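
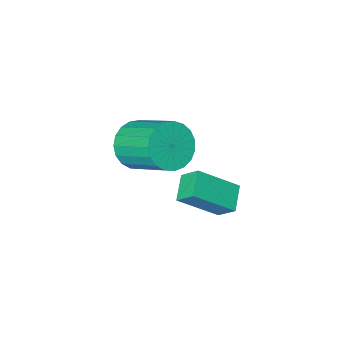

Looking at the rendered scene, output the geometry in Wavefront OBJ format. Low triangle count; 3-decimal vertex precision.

v -0.738 1.441 -2.011
v -0.999 2.001 -1.428
v -1.967 1.918 -3.02
v -2.228 2.478 -2.437
v -0.152 2.122 -2.403
v -0.413 2.682 -1.82
v -1.381 2.599 -3.412
v -1.642 3.159 -2.829
v -0.902 -1.597 -3.076
v 0.014 -1.39 -3.03
v -0.383 0.143 -2.017
v -1.298 -0.063 -2.064
v -0.095 -1.203 -3.356
v -0.492 0.33 -2.343
v -0.344 -1.084 -3.633
v -0.741 0.449 -2.62
v -0.689 -1.054 -3.814
v -1.086 0.479 -2.801
v -1.071 -1.118 -3.868
v -1.468 0.415 -2.855
v -1.423 -1.264 -3.784
v -1.82 0.269 -2.771
v -1.686 -1.468 -3.578
v -2.083 0.065 -2.565
v -1.813 -1.694 -3.286
v -2.21 -0.161 -2.273
v -1.782 -1.903 -2.957
v -2.179 -0.37 -1.944
v -1.599 -2.06 -2.649
v -1.996 -0.526 -1.636
v -1.295 -2.136 -2.415
v -1.692 -0.603 -1.402
v -0.924 -2.119 -2.295
v -1.321 -0.585 -1.282
v -0.548 -2.011 -2.31
v -0.945 -0.478 -1.297
v -0.234 -1.832 -2.458
v -0.631 -0.299 -1.445
v -0.035 -1.612 -2.713
v -0.432 -0.079 -1.7
f 2 4 1
f 5 2 1
f 1 4 3
f 3 5 1
f 2 8 4
f 6 2 5
f 6 8 2
f 4 8 3
f 7 5 3
f 3 8 7
f 7 6 5
f 8 6 7
f 10 9 13
f 10 13 11
f 11 13 14
f 11 14 12
f 13 9 15
f 13 15 14
f 14 15 16
f 14 16 12
f 15 9 17
f 15 17 16
f 16 17 18
f 16 18 12
f 17 9 19
f 17 19 18
f 18 19 20
f 18 20 12
f 19 9 21
f 19 21 20
f 20 21 22
f 20 22 12
f 21 9 23
f 21 23 22
f 22 23 24
f 22 24 12
f 23 9 25
f 23 25 24
f 24 25 26
f 24 26 12
f 25 9 27
f 25 27 26
f 26 27 28
f 26 28 12
f 27 9 29
f 27 29 28
f 28 29 30
f 28 30 12
f 29 9 31
f 29 31 30
f 30 31 32
f 30 32 12
f 31 9 33
f 31 33 32
f 32 33 34
f 32 34 12
f 33 9 35
f 33 35 34
f 34 35 36
f 34 36 12
f 35 9 37
f 35 37 36
f 36 37 38
f 36 38 12
f 37 9 39
f 37 39 38
f 38 39 40
f 38 40 12
f 39 9 10
f 39 10 40
f 40 10 11
f 40 11 12



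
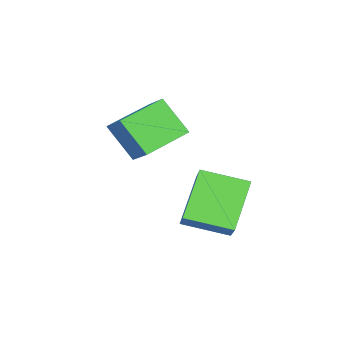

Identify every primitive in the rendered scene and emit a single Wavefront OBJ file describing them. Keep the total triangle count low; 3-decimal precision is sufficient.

v 0.036 -2.004 0.219
v -0.23 -2.981 1.418
v 0.658 -1.308 0.924
v 0.392 -2.286 2.124
v 1.488 -2.894 -0.184
v 1.222 -3.872 1.016
v 2.11 -2.199 0.522
v 1.844 -3.176 1.721
v 2.008 -0.614 -0.206
v 2.879 -0.222 0.661
v 1.71 0.919 -0.599
v 2.581 1.311 0.268
v 3.379 -0.691 -1.548
v 4.25 -0.299 -0.681
v 3.081 0.842 -1.941
v 3.952 1.234 -1.074
f 2 4 1
f 5 2 1
f 1 4 3
f 3 5 1
f 2 8 4
f 6 2 5
f 6 8 2
f 4 8 3
f 7 5 3
f 3 8 7
f 7 6 5
f 8 6 7
f 10 12 9
f 13 10 9
f 9 12 11
f 11 13 9
f 10 16 12
f 14 10 13
f 14 16 10
f 12 16 11
f 15 13 11
f 11 16 15
f 15 14 13
f 16 14 15



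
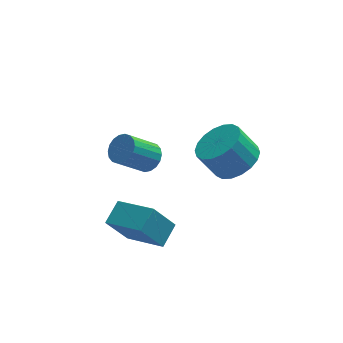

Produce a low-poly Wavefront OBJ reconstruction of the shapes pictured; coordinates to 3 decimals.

v -1.354 -0.387 -0.347
v -0.839 -0.693 0.07
v -1.99 -1.059 1.224
v -2.506 -0.753 0.807
v -0.838 -0.384 0.17
v -1.989 -0.75 1.323
v -0.94 -0.075 0.167
v -2.091 -0.441 1.32
v -1.123 0.172 0.062
v -2.274 -0.194 1.215
v -1.352 0.308 -0.124
v -2.503 -0.058 1.03
v -1.582 0.307 -0.353
v -2.733 -0.059 0.8
v -1.767 0.168 -0.582
v -2.918 -0.198 0.571
v -1.87 -0.081 -0.764
v -3.021 -0.447 0.39
v -1.871 -0.39 -0.863
v -3.022 -0.756 0.29
v -1.769 -0.699 -0.86
v -2.92 -1.065 0.293
v -1.586 -0.946 -0.755
v -2.737 -1.312 0.398
v -1.357 -1.082 -0.57
v -2.508 -1.448 0.584
v -1.127 -1.081 -0.34
v -2.278 -1.447 0.813
v -0.942 -0.942 -0.111
v -2.093 -1.308 1.042
v 1.674 -3.805 2.39
v 2.363 -4.384 2.949
v 1.615 -4.154 4.11
v 0.926 -3.575 3.55
v 2.543 -3.949 2.979
v 1.795 -3.719 4.14
v 2.551 -3.486 2.892
v 1.803 -3.256 4.053
v 2.385 -3.085 2.706
v 1.637 -2.855 3.866
v 2.079 -2.828 2.457
v 1.33 -2.597 3.617
v 1.692 -2.763 2.195
v 0.943 -2.533 3.355
v 1.302 -2.905 1.971
v 0.553 -2.675 3.131
v 0.985 -3.226 1.83
v 0.237 -2.996 2.991
v 0.805 -3.661 1.8
v 0.057 -3.431 2.961
v 0.797 -4.124 1.887
v 0.049 -3.894 3.048
v 0.963 -4.525 2.074
v 0.215 -4.295 3.234
v 1.27 -4.783 2.323
v 0.521 -4.552 3.483
v 1.657 -4.847 2.585
v 0.908 -4.617 3.745
v 2.047 -4.705 2.809
v 1.298 -4.475 3.969
v -2.292 -4.848 -0.509
v -1.668 -4.011 -0.027
v -3.544 -3.527 -1.18
v -2.92 -2.69 -0.698
v -1.4 -4.71 -1.902
v -0.776 -3.873 -1.42
v -2.652 -3.389 -2.573
v -2.028 -2.552 -2.091
f 2 1 5
f 2 5 3
f 3 5 6
f 3 6 4
f 5 1 7
f 5 7 6
f 6 7 8
f 6 8 4
f 7 1 9
f 7 9 8
f 8 9 10
f 8 10 4
f 9 1 11
f 9 11 10
f 10 11 12
f 10 12 4
f 11 1 13
f 11 13 12
f 12 13 14
f 12 14 4
f 13 1 15
f 13 15 14
f 14 15 16
f 14 16 4
f 15 1 17
f 15 17 16
f 16 17 18
f 16 18 4
f 17 1 19
f 17 19 18
f 18 19 20
f 18 20 4
f 19 1 21
f 19 21 20
f 20 21 22
f 20 22 4
f 21 1 23
f 21 23 22
f 22 23 24
f 22 24 4
f 23 1 25
f 23 25 24
f 24 25 26
f 24 26 4
f 25 1 27
f 25 27 26
f 26 27 28
f 26 28 4
f 27 1 29
f 27 29 28
f 28 29 30
f 28 30 4
f 29 1 2
f 29 2 30
f 30 2 3
f 30 3 4
f 32 31 35
f 32 35 33
f 33 35 36
f 33 36 34
f 35 31 37
f 35 37 36
f 36 37 38
f 36 38 34
f 37 31 39
f 37 39 38
f 38 39 40
f 38 40 34
f 39 31 41
f 39 41 40
f 40 41 42
f 40 42 34
f 41 31 43
f 41 43 42
f 42 43 44
f 42 44 34
f 43 31 45
f 43 45 44
f 44 45 46
f 44 46 34
f 45 31 47
f 45 47 46
f 46 47 48
f 46 48 34
f 47 31 49
f 47 49 48
f 48 49 50
f 48 50 34
f 49 31 51
f 49 51 50
f 50 51 52
f 50 52 34
f 51 31 53
f 51 53 52
f 52 53 54
f 52 54 34
f 53 31 55
f 53 55 54
f 54 55 56
f 54 56 34
f 55 31 57
f 55 57 56
f 56 57 58
f 56 58 34
f 57 31 59
f 57 59 58
f 58 59 60
f 58 60 34
f 59 31 32
f 59 32 60
f 60 32 33
f 60 33 34
f 62 64 61
f 65 62 61
f 61 64 63
f 63 65 61
f 62 68 64
f 66 62 65
f 66 68 62
f 64 68 63
f 67 65 63
f 63 68 67
f 67 66 65
f 68 66 67



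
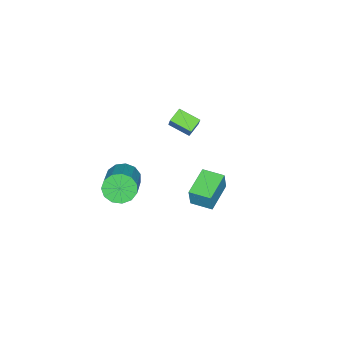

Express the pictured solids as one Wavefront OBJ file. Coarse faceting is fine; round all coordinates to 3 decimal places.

v -3.606 -3.349 2.61
v -3.233 -3.008 3.403
v -3.741 -2.214 2.185
v -3.368 -1.873 2.978
v -2.832 -3.387 2.262
v -2.459 -3.046 3.055
v -2.967 -2.252 1.837
v -2.594 -1.911 2.63
v 2.063 -2.736 2.277
v 2.337 -2.41 1.541
v 3.952 -1.498 2.547
v 3.677 -1.824 3.283
v 2.037 -2.087 1.729
v 3.652 -1.175 2.735
v 1.746 -1.97 2.09
v 3.361 -1.057 3.096
v 1.555 -2.096 2.511
v 3.17 -1.184 3.517
v 1.525 -2.425 2.857
v 3.14 -1.513 3.864
v 1.666 -2.853 3.02
v 3.281 -1.941 4.026
v 1.933 -3.244 2.946
v 3.548 -2.332 3.952
v 2.241 -3.474 2.66
v 3.856 -2.562 3.666
v 2.492 -3.469 2.252
v 4.107 -2.557 3.258
v 2.607 -3.232 1.852
v 4.222 -2.32 2.859
v 2.549 -2.837 1.587
v 4.164 -1.925 2.594
v -0.48 0.192 1.582
v -0.226 0.245 2.671
v -0.644 1.31 1.565
v -0.39 1.363 2.655
v 1.09 0.417 1.205
v 1.344 0.47 2.295
v 0.926 1.535 1.189
v 1.18 1.588 2.278
f 2 4 1
f 5 2 1
f 1 4 3
f 3 5 1
f 2 8 4
f 6 2 5
f 6 8 2
f 4 8 3
f 7 5 3
f 3 8 7
f 7 6 5
f 8 6 7
f 10 9 13
f 10 13 11
f 11 13 14
f 11 14 12
f 13 9 15
f 13 15 14
f 14 15 16
f 14 16 12
f 15 9 17
f 15 17 16
f 16 17 18
f 16 18 12
f 17 9 19
f 17 19 18
f 18 19 20
f 18 20 12
f 19 9 21
f 19 21 20
f 20 21 22
f 20 22 12
f 21 9 23
f 21 23 22
f 22 23 24
f 22 24 12
f 23 9 25
f 23 25 24
f 24 25 26
f 24 26 12
f 25 9 27
f 25 27 26
f 26 27 28
f 26 28 12
f 27 9 29
f 27 29 28
f 28 29 30
f 28 30 12
f 29 9 31
f 29 31 30
f 30 31 32
f 30 32 12
f 31 9 10
f 31 10 32
f 32 10 11
f 32 11 12
f 34 36 33
f 37 34 33
f 33 36 35
f 35 37 33
f 34 40 36
f 38 34 37
f 38 40 34
f 36 40 35
f 39 37 35
f 35 40 39
f 39 38 37
f 40 38 39



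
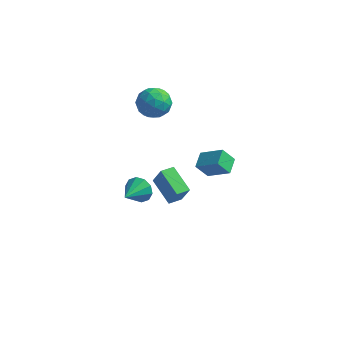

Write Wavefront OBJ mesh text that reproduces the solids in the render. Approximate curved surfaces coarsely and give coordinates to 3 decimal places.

v 1.615 -0.125 0.311
v 3.068 -0.212 1.228
v 1.479 0.982 0.632
v 2.932 0.895 1.548
v 2.268 0.245 -0.688
v 3.721 0.158 0.228
v 2.132 1.352 -0.368
v 3.585 1.265 0.549
v -2.831 1.509 3.772
v -2.198 2.43 4.106
v -1.282 0.43 3.814
v -0.649 1.351 4.148
v -1.432 0.886 4.877
v -2.389 1.553 4.852
v -1.091 1.307 3.068
v -2.048 1.974 3.043
v -1.122 2.306 3.671
v -1.333 2.046 4.789
v -2.147 0.814 3.131
v -2.358 0.554 4.249
v -2.651 2.064 3.936
v -0.829 0.796 3.984
v -1.29 0.522 4.413
v -0.918 1.064 4.61
v -2.763 1.549 4.374
v -2.391 2.09 4.57
v -1.941 1.183 5.023
v -1.089 0.77 3.35
v -0.717 1.311 3.546
v -2.562 1.796 3.31
v -2.19 2.338 3.507
v -1.539 1.677 2.897
v -1.646 2.533 3.876
v -0.736 1.899 3.9
v -0.995 1.872 3.266
v -1.558 2.264 3.251
v -1.77 2.38 4.533
v -0.86 1.746 4.558
v -1.32 1.472 4.987
v -1.883 1.864 4.971
v -1.138 2.307 4.277
v -2.62 1.114 3.362
v -1.71 0.48 3.387
v -1.597 0.996 2.949
v -2.16 1.388 2.933
v -2.744 0.961 4.02
v -1.834 0.327 4.044
v -1.922 0.596 4.669
v -2.485 0.988 4.654
v -2.342 0.553 3.643
v -1.438 -1.594 -1.814
v -1.118 -1.94 -2.627
v -1.642 -3.166 -1.226
v -0.664 -1.866 -2.273
v -0.506 -1.689 -1.743
v -0.703 -1.475 -1.24
v -1.182 -1.307 -0.956
v -1.758 -1.249 -1
v -2.212 -1.322 -1.355
v -2.371 -1.5 -1.885
v -2.173 -1.714 -2.388
v -1.695 -1.882 -2.671
v -1.958 1.658 -4.049
v -1.349 1.515 -2.719
v -1.453 2.498 -4.19
v -0.844 2.354 -2.86
v -0.436 0.606 -4.86
v 0.173 0.462 -3.53
v 0.069 1.445 -5.001
v 0.678 1.302 -3.671
f 2 4 1
f 5 2 1
f 1 4 3
f 3 5 1
f 2 8 4
f 6 2 5
f 6 8 2
f 4 8 3
f 7 5 3
f 3 8 7
f 7 6 5
f 8 6 7
f 9 46 25
f 46 20 49
f 25 49 14
f 46 49 25
f 9 25 21
f 25 14 26
f 21 26 10
f 25 26 21
f 9 21 30
f 21 10 31
f 30 31 16
f 21 31 30
f 9 30 42
f 30 16 45
f 42 45 19
f 30 45 42
f 9 42 46
f 42 19 50
f 46 50 20
f 42 50 46
f 10 26 37
f 26 14 40
f 37 40 18
f 26 40 37
f 14 49 27
f 49 20 48
f 27 48 13
f 49 48 27
f 20 50 47
f 50 19 43
f 47 43 11
f 50 43 47
f 19 45 44
f 45 16 32
f 44 32 15
f 45 32 44
f 16 31 36
f 31 10 33
f 36 33 17
f 31 33 36
f 12 38 24
f 38 18 39
f 24 39 13
f 38 39 24
f 12 24 22
f 24 13 23
f 22 23 11
f 24 23 22
f 12 22 29
f 22 11 28
f 29 28 15
f 22 28 29
f 12 29 34
f 29 15 35
f 34 35 17
f 29 35 34
f 12 34 38
f 34 17 41
f 38 41 18
f 34 41 38
f 13 39 27
f 39 18 40
f 27 40 14
f 39 40 27
f 11 23 47
f 23 13 48
f 47 48 20
f 23 48 47
f 15 28 44
f 28 11 43
f 44 43 19
f 28 43 44
f 17 35 36
f 35 15 32
f 36 32 16
f 35 32 36
f 18 41 37
f 41 17 33
f 37 33 10
f 41 33 37
f 52 51 54
f 52 54 53
f 54 51 55
f 54 55 53
f 55 51 56
f 55 56 53
f 56 51 57
f 56 57 53
f 57 51 58
f 57 58 53
f 58 51 59
f 58 59 53
f 59 51 60
f 59 60 53
f 60 51 61
f 60 61 53
f 61 51 62
f 61 62 53
f 62 51 52
f 62 52 53
f 64 66 63
f 67 64 63
f 63 66 65
f 65 67 63
f 64 70 66
f 68 64 67
f 68 70 64
f 66 70 65
f 69 67 65
f 65 70 69
f 69 68 67
f 70 68 69



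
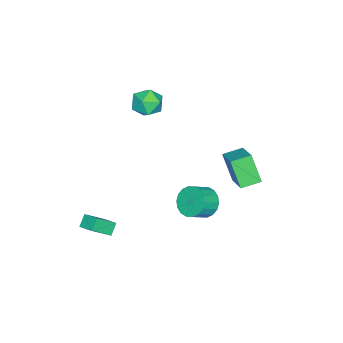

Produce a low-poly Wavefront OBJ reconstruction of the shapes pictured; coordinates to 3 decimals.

v 2.721 -2.74 -4.199
v 3.582 -3.434 -3.293
v 3.088 -1.814 -3.838
v 3.949 -2.508 -2.932
v 3.311 -2.752 -4.768
v 4.172 -3.446 -3.862
v 3.678 -1.826 -4.407
v 4.539 -2.52 -3.501
v 3.314 3.408 0.344
v 3.713 3.061 -0.422
v 4.564 2.644 0.211
v 4.166 2.992 0.976
v 3.878 3.439 -0.395
v 4.73 3.023 0.238
v 3.932 3.812 -0.223
v 4.784 3.395 0.41
v 3.864 4.104 0.062
v 4.715 3.687 0.695
v 3.686 4.259 0.403
v 4.538 3.842 1.036
v 3.435 4.245 0.731
v 4.287 3.828 1.364
v 3.16 4.065 0.983
v 4.012 3.649 1.616
v 2.916 3.756 1.109
v 3.767 3.339 1.742
v 2.75 3.377 1.082
v 3.602 2.961 1.715
v 2.696 3.005 0.91
v 3.548 2.588 1.543
v 2.765 2.713 0.625
v 3.616 2.296 1.258
v 2.942 2.558 0.284
v 3.794 2.141 0.917
v 3.193 2.572 -0.044
v 4.045 2.155 0.589
v 3.468 2.751 -0.296
v 4.32 2.335 0.337
v -3.669 3.186 -3.345
v -4.1 2.367 -1.721
v -2.299 4.257 -2.441
v -2.73 3.438 -0.817
v -2.85 2.322 -3.563
v -3.281 1.503 -1.939
v -1.48 3.393 -2.659
v -1.911 2.574 -1.035
v -1.832 -1.414 3.174
v -1.187 -1.188 2.46
v -0.973 -2.712 3.54
v -0.328 -2.486 2.826
v -0.388 -1.922 3.636
v -0.919 -1.119 3.409
v -1.241 -2.781 2.591
v -1.772 -1.978 2.364
v -0.821 -2.032 2.1
v -0.294 -1.501 2.746
v -1.866 -2.399 3.254
v -1.339 -1.868 3.9
f 2 4 1
f 5 2 1
f 1 4 3
f 3 5 1
f 2 8 4
f 6 2 5
f 6 8 2
f 4 8 3
f 7 5 3
f 3 8 7
f 7 6 5
f 8 6 7
f 10 9 13
f 10 13 11
f 11 13 14
f 11 14 12
f 13 9 15
f 13 15 14
f 14 15 16
f 14 16 12
f 15 9 17
f 15 17 16
f 16 17 18
f 16 18 12
f 17 9 19
f 17 19 18
f 18 19 20
f 18 20 12
f 19 9 21
f 19 21 20
f 20 21 22
f 20 22 12
f 21 9 23
f 21 23 22
f 22 23 24
f 22 24 12
f 23 9 25
f 23 25 24
f 24 25 26
f 24 26 12
f 25 9 27
f 25 27 26
f 26 27 28
f 26 28 12
f 27 9 29
f 27 29 28
f 28 29 30
f 28 30 12
f 29 9 31
f 29 31 30
f 30 31 32
f 30 32 12
f 31 9 33
f 31 33 32
f 32 33 34
f 32 34 12
f 33 9 35
f 33 35 34
f 34 35 36
f 34 36 12
f 35 9 37
f 35 37 36
f 36 37 38
f 36 38 12
f 37 9 10
f 37 10 38
f 38 10 11
f 38 11 12
f 40 42 39
f 43 40 39
f 39 42 41
f 41 43 39
f 40 46 42
f 44 40 43
f 44 46 40
f 42 46 41
f 45 43 41
f 41 46 45
f 45 44 43
f 46 44 45
f 47 58 52
f 47 52 48
f 47 48 54
f 47 54 57
f 47 57 58
f 48 52 56
f 52 58 51
f 58 57 49
f 57 54 53
f 54 48 55
f 50 56 51
f 50 51 49
f 50 49 53
f 50 53 55
f 50 55 56
f 51 56 52
f 49 51 58
f 53 49 57
f 55 53 54
f 56 55 48



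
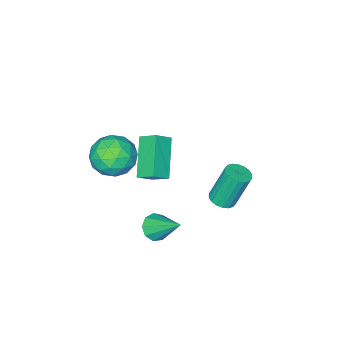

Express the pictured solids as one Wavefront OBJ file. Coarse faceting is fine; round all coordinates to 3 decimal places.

v 2.696 -0.257 4.364
v 2.461 0.631 4.95
v 1.916 -0.089 3.795
v 1.68 0.799 4.382
v 3.94 0.961 3.018
v 3.704 1.849 3.605
v 3.159 1.129 2.45
v 2.924 2.017 3.036
v 2.953 1.109 -1.43
v 3.469 1.506 -1.842
v 2.807 2.671 -0.11
v 2.983 1.608 -2.016
v 2.482 1.477 -1.917
v 2.202 1.174 -1.589
v 2.273 0.841 -1.188
v 2.663 0.633 -0.899
v 3.188 0.649 -0.86
v 3.603 0.88 -1.087
v 3.714 1.218 -1.475
v 2.544 -1.115 1.727
v 3.048 -0.28 2.442
v 3.632 -2.5 2.578
v 4.136 -1.665 3.293
v 2.972 -1.963 3.437
v 2.3 -1.106 2.911
v 4.38 -1.674 2.109
v 3.708 -0.817 1.583
v 4.182 -0.625 2.678
v 3.313 -0.804 3.499
v 3.367 -1.976 1.521
v 2.498 -2.155 2.342
v 2.701 -0.576 2.01
v 3.979 -2.204 3.01
v 3.296 -2.379 3.095
v 3.592 -1.889 3.515
v 2.261 -1.061 2.285
v 2.557 -0.571 2.706
v 2.513 -1.56 3.291
v 4.123 -2.209 2.314
v 4.419 -1.719 2.735
v 3.088 -0.891 1.505
v 3.384 -0.401 1.925
v 4.167 -1.22 1.729
v 3.663 -0.288 2.569
v 4.303 -1.102 3.069
v 4.446 -1.107 2.373
v 4.051 -0.604 2.064
v 3.152 -0.393 3.051
v 3.792 -1.207 3.552
v 3.108 -1.382 3.636
v 2.713 -0.879 3.327
v 3.819 -0.596 3.19
v 2.888 -1.573 1.468
v 3.528 -2.387 1.969
v 3.967 -1.901 1.693
v 3.572 -1.398 1.384
v 2.377 -1.678 1.951
v 3.017 -2.492 2.451
v 2.629 -2.176 2.956
v 2.234 -1.673 2.647
v 2.861 -2.184 1.83
v -1.637 0.761 -2.676
v -1.153 1.28 -2.649
v -1.76 1.739 -0.617
v -2.243 1.219 -0.644
v -1.41 1.428 -2.759
v -2.016 1.887 -0.727
v -1.711 1.444 -2.853
v -2.317 1.903 -0.82
v -1.998 1.325 -2.911
v -2.604 1.784 -0.879
v -2.213 1.094 -2.923
v -2.819 1.553 -0.891
v -2.314 0.797 -2.886
v -2.92 1.256 -0.854
v -2.281 0.493 -2.808
v -2.887 0.951 -0.775
v -2.12 0.241 -2.703
v -2.727 0.7 -0.671
v -1.864 0.093 -2.593
v -2.47 0.552 -0.561
v -1.563 0.077 -2.5
v -2.169 0.536 -0.467
v -1.276 0.196 -2.441
v -1.882 0.655 -0.409
v -1.061 0.427 -2.429
v -1.667 0.886 -0.397
v -0.96 0.724 -2.466
v -1.566 1.183 -0.434
v -0.993 1.029 -2.545
v -1.599 1.487 -0.512
f 2 4 1
f 5 2 1
f 1 4 3
f 3 5 1
f 2 8 4
f 6 2 5
f 6 8 2
f 4 8 3
f 7 5 3
f 3 8 7
f 7 6 5
f 8 6 7
f 10 9 12
f 10 12 11
f 12 9 13
f 12 13 11
f 13 9 14
f 13 14 11
f 14 9 15
f 14 15 11
f 15 9 16
f 15 16 11
f 16 9 17
f 16 17 11
f 17 9 18
f 17 18 11
f 18 9 19
f 18 19 11
f 19 9 10
f 19 10 11
f 20 57 36
f 57 31 60
f 36 60 25
f 57 60 36
f 20 36 32
f 36 25 37
f 32 37 21
f 36 37 32
f 20 32 41
f 32 21 42
f 41 42 27
f 32 42 41
f 20 41 53
f 41 27 56
f 53 56 30
f 41 56 53
f 20 53 57
f 53 30 61
f 57 61 31
f 53 61 57
f 21 37 48
f 37 25 51
f 48 51 29
f 37 51 48
f 25 60 38
f 60 31 59
f 38 59 24
f 60 59 38
f 31 61 58
f 61 30 54
f 58 54 22
f 61 54 58
f 30 56 55
f 56 27 43
f 55 43 26
f 56 43 55
f 27 42 47
f 42 21 44
f 47 44 28
f 42 44 47
f 23 49 35
f 49 29 50
f 35 50 24
f 49 50 35
f 23 35 33
f 35 24 34
f 33 34 22
f 35 34 33
f 23 33 40
f 33 22 39
f 40 39 26
f 33 39 40
f 23 40 45
f 40 26 46
f 45 46 28
f 40 46 45
f 23 45 49
f 45 28 52
f 49 52 29
f 45 52 49
f 24 50 38
f 50 29 51
f 38 51 25
f 50 51 38
f 22 34 58
f 34 24 59
f 58 59 31
f 34 59 58
f 26 39 55
f 39 22 54
f 55 54 30
f 39 54 55
f 28 46 47
f 46 26 43
f 47 43 27
f 46 43 47
f 29 52 48
f 52 28 44
f 48 44 21
f 52 44 48
f 63 62 66
f 63 66 64
f 64 66 67
f 64 67 65
f 66 62 68
f 66 68 67
f 67 68 69
f 67 69 65
f 68 62 70
f 68 70 69
f 69 70 71
f 69 71 65
f 70 62 72
f 70 72 71
f 71 72 73
f 71 73 65
f 72 62 74
f 72 74 73
f 73 74 75
f 73 75 65
f 74 62 76
f 74 76 75
f 75 76 77
f 75 77 65
f 76 62 78
f 76 78 77
f 77 78 79
f 77 79 65
f 78 62 80
f 78 80 79
f 79 80 81
f 79 81 65
f 80 62 82
f 80 82 81
f 81 82 83
f 81 83 65
f 82 62 84
f 82 84 83
f 83 84 85
f 83 85 65
f 84 62 86
f 84 86 85
f 85 86 87
f 85 87 65
f 86 62 88
f 86 88 87
f 87 88 89
f 87 89 65
f 88 62 90
f 88 90 89
f 89 90 91
f 89 91 65
f 90 62 63
f 90 63 91
f 91 63 64
f 91 64 65



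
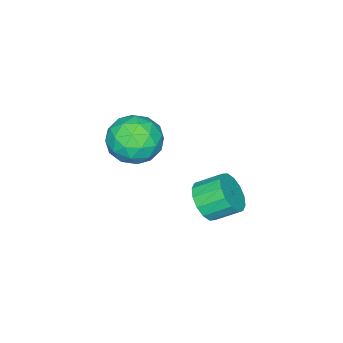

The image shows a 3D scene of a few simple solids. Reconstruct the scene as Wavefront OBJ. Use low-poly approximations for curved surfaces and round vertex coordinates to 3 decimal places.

v -1.333 -0.601 0.587
v -0.666 -0.236 1.527
v -0.914 -2.464 1.013
v -0.247 -2.099 1.953
v -1.449 -1.971 1.979
v -1.708 -0.82 1.715
v 0.128 -1.88 0.825
v -0.131 -0.729 0.561
v 0.237 -1.027 1.674
v -0.738 -1.083 2.387
v -0.842 -1.617 0.153
v -1.817 -1.673 0.866
v -1.036 -0.255 1.019
v -0.544 -2.445 1.521
v -1.25 -2.37 1.535
v -0.859 -2.155 2.088
v -1.649 -0.598 1.13
v -1.257 -0.383 1.683
v -1.717 -1.403 1.948
v -0.323 -2.317 0.857
v 0.069 -2.102 1.41
v -0.721 -0.545 0.452
v -0.33 -0.33 1.005
v 0.137 -1.297 0.592
v -0.114 -0.505 1.659
v 0.133 -1.6 1.909
v 0.353 -1.472 1.246
v 0.201 -0.795 1.091
v -0.687 -0.538 2.078
v -0.44 -1.633 2.328
v -1.147 -1.558 2.343
v -1.299 -0.881 2.188
v -0.156 -1.003 2.164
v -1.14 -1.067 0.212
v -0.893 -2.162 0.462
v -0.281 -1.819 0.352
v -0.433 -1.142 0.197
v -1.713 -1.1 0.631
v -1.466 -2.195 0.881
v -1.781 -1.905 1.449
v -1.933 -1.228 1.294
v -1.424 -1.697 0.376
v -0.184 2.372 -0.096
v 0.078 1.966 0.675
v -0.453 2.863 1.327
v -0.716 3.268 0.556
v 0.432 2.256 0.563
v -0.099 3.153 1.216
v 0.62 2.578 0.275
v 0.089 3.475 0.928
v 0.593 2.844 -0.113
v 0.062 3.741 0.54
v 0.358 2.983 -0.496
v -0.174 3.88 0.157
v -0.023 2.959 -0.772
v -0.554 3.856 -0.12
v -0.447 2.777 -0.867
v -0.978 3.674 -0.215
v -0.801 2.487 -0.756
v -1.332 3.384 -0.103
v -0.989 2.165 -0.468
v -1.52 3.062 0.185
v -0.962 1.899 -0.08
v -1.493 2.796 0.573
v -0.726 1.76 0.303
v -1.258 2.657 0.956
v -0.346 1.784 0.58
v -0.877 2.681 1.232
f 1 38 17
f 38 12 41
f 17 41 6
f 38 41 17
f 1 17 13
f 17 6 18
f 13 18 2
f 17 18 13
f 1 13 22
f 13 2 23
f 22 23 8
f 13 23 22
f 1 22 34
f 22 8 37
f 34 37 11
f 22 37 34
f 1 34 38
f 34 11 42
f 38 42 12
f 34 42 38
f 2 18 29
f 18 6 32
f 29 32 10
f 18 32 29
f 6 41 19
f 41 12 40
f 19 40 5
f 41 40 19
f 12 42 39
f 42 11 35
f 39 35 3
f 42 35 39
f 11 37 36
f 37 8 24
f 36 24 7
f 37 24 36
f 8 23 28
f 23 2 25
f 28 25 9
f 23 25 28
f 4 30 16
f 30 10 31
f 16 31 5
f 30 31 16
f 4 16 14
f 16 5 15
f 14 15 3
f 16 15 14
f 4 14 21
f 14 3 20
f 21 20 7
f 14 20 21
f 4 21 26
f 21 7 27
f 26 27 9
f 21 27 26
f 4 26 30
f 26 9 33
f 30 33 10
f 26 33 30
f 5 31 19
f 31 10 32
f 19 32 6
f 31 32 19
f 3 15 39
f 15 5 40
f 39 40 12
f 15 40 39
f 7 20 36
f 20 3 35
f 36 35 11
f 20 35 36
f 9 27 28
f 27 7 24
f 28 24 8
f 27 24 28
f 10 33 29
f 33 9 25
f 29 25 2
f 33 25 29
f 44 43 47
f 44 47 45
f 45 47 48
f 45 48 46
f 47 43 49
f 47 49 48
f 48 49 50
f 48 50 46
f 49 43 51
f 49 51 50
f 50 51 52
f 50 52 46
f 51 43 53
f 51 53 52
f 52 53 54
f 52 54 46
f 53 43 55
f 53 55 54
f 54 55 56
f 54 56 46
f 55 43 57
f 55 57 56
f 56 57 58
f 56 58 46
f 57 43 59
f 57 59 58
f 58 59 60
f 58 60 46
f 59 43 61
f 59 61 60
f 60 61 62
f 60 62 46
f 61 43 63
f 61 63 62
f 62 63 64
f 62 64 46
f 63 43 65
f 63 65 64
f 64 65 66
f 64 66 46
f 65 43 67
f 65 67 66
f 66 67 68
f 66 68 46
f 67 43 44
f 67 44 68
f 68 44 45
f 68 45 46



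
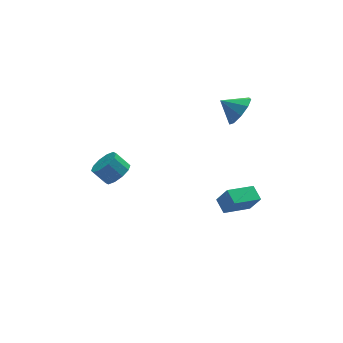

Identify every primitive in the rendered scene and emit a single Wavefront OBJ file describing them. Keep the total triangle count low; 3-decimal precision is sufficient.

v 3.94 2.183 -4.049
v 2.189 1.679 -3.547
v 3.803 3.11 -3.598
v 2.051 2.605 -3.096
v 4.409 1.695 -2.904
v 2.657 1.19 -2.402
v 4.271 2.621 -2.453
v 2.52 2.117 -1.951
v 3.684 3.528 3.625
v 4.312 3.508 4.516
v 2.696 4.092 4.335
v 4.413 4.148 4.147
v 4.172 4.498 3.535
v 3.703 4.395 2.964
v 3.225 3.886 2.703
v 2.961 3.21 2.874
v 3.036 2.682 3.395
v 3.413 2.551 4.025
v 3.917 2.877 4.467
v -3.519 3.217 0.116
v -2.82 3.748 0.393
v -3.502 4.193 1.261
v -4.201 3.663 0.984
v -3.12 4.039 0.008
v -3.802 4.484 0.876
v -3.572 4.017 -0.336
v -4.254 4.462 0.532
v -4.004 3.689 -0.507
v -4.686 4.134 0.361
v -4.251 3.181 -0.44
v -4.933 3.627 0.428
v -4.218 2.687 -0.161
v -4.9 3.132 0.707
v -3.918 2.396 0.224
v -4.6 2.841 1.092
v -3.466 2.418 0.568
v -4.148 2.863 1.436
v -3.034 2.746 0.739
v -3.716 3.191 1.607
v -2.787 3.253 0.672
v -3.469 3.699 1.54
f 2 4 1
f 5 2 1
f 1 4 3
f 3 5 1
f 2 8 4
f 6 2 5
f 6 8 2
f 4 8 3
f 7 5 3
f 3 8 7
f 7 6 5
f 8 6 7
f 10 9 12
f 10 12 11
f 12 9 13
f 12 13 11
f 13 9 14
f 13 14 11
f 14 9 15
f 14 15 11
f 15 9 16
f 15 16 11
f 16 9 17
f 16 17 11
f 17 9 18
f 17 18 11
f 18 9 19
f 18 19 11
f 19 9 10
f 19 10 11
f 21 20 24
f 21 24 22
f 22 24 25
f 22 25 23
f 24 20 26
f 24 26 25
f 25 26 27
f 25 27 23
f 26 20 28
f 26 28 27
f 27 28 29
f 27 29 23
f 28 20 30
f 28 30 29
f 29 30 31
f 29 31 23
f 30 20 32
f 30 32 31
f 31 32 33
f 31 33 23
f 32 20 34
f 32 34 33
f 33 34 35
f 33 35 23
f 34 20 36
f 34 36 35
f 35 36 37
f 35 37 23
f 36 20 38
f 36 38 37
f 37 38 39
f 37 39 23
f 38 20 40
f 38 40 39
f 39 40 41
f 39 41 23
f 40 20 21
f 40 21 41
f 41 21 22
f 41 22 23



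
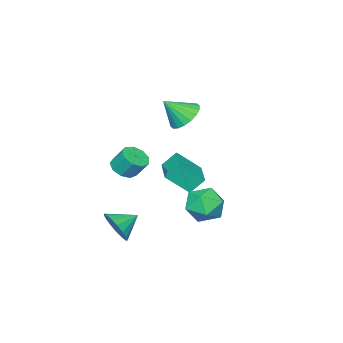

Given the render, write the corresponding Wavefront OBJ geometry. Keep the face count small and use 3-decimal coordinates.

v 2.581 -0.014 0.142
v 3.292 0.397 -0.032
v 3.131 1.106 0.985
v 2.419 0.694 1.158
v 2.848 0.658 -0.285
v 2.686 1.367 0.732
v 2.278 0.605 -0.338
v 2.116 1.314 0.679
v 1.85 0.262 -0.167
v 1.688 0.971 0.85
v 1.764 -0.21 0.148
v 1.602 0.498 1.165
v 2.06 -0.591 0.461
v 1.899 0.118 1.478
v 2.6 -0.702 0.624
v 2.438 0.007 1.641
v 3.131 -0.491 0.561
v 2.969 0.218 1.578
v 3.404 -0.057 0.302
v 3.243 0.652 1.319
v -1.001 1.227 3.028
v -0.196 1.072 2.34
v -0.119 0.453 4.232
v -0.09 1.494 2.534
v -0.165 1.863 2.825
v -0.404 2.106 3.157
v -0.762 2.175 3.464
v -1.168 2.056 3.684
v -1.54 1.773 3.774
v -1.805 1.382 3.717
v -1.911 0.96 3.523
v -1.837 0.591 3.232
v -1.597 0.348 2.9
v -1.239 0.279 2.593
v -0.834 0.398 2.373
v -0.461 0.681 2.283
v 0.304 4.788 -1.727
v 1.121 3.97 -1.276
v -0.161 3.51 -3.204
v 0.656 2.692 -2.753
v -0.383 2.943 -2.122
v -0.095 3.733 -1.21
v 1.055 3.747 -3.27
v 1.343 4.537 -2.358
v 1.585 3.327 -2.23
v 0.696 2.83 -1.52
v 0.264 4.65 -2.96
v -0.625 4.153 -2.25
v 3.812 0.442 -3.657
v 4.416 1.088 -3.037
v 2.628 0.978 -3.063
v 4.33 1.369 -3.463
v 4.126 1.438 -3.932
v 3.849 1.278 -4.339
v 3.565 0.927 -4.59
v 3.337 0.464 -4.626
v 3.218 -0.003 -4.441
v 3.235 -0.369 -4.076
v 3.385 -0.549 -3.615
v 3.632 -0.502 -3.164
v 3.921 -0.239 -2.825
v 4.185 0.18 -2.678
v 4.364 0.659 -2.754
v -3.342 -0.553 -3.356
v -3.939 0.021 -2.447
v -1.911 0.843 -3.298
v -2.508 1.417 -2.389
v -2.412 -1.557 -2.111
v -3.009 -0.983 -1.202
v -0.981 -0.161 -2.053
v -1.578 0.413 -1.144
f 2 1 5
f 2 5 3
f 3 5 6
f 3 6 4
f 5 1 7
f 5 7 6
f 6 7 8
f 6 8 4
f 7 1 9
f 7 9 8
f 8 9 10
f 8 10 4
f 9 1 11
f 9 11 10
f 10 11 12
f 10 12 4
f 11 1 13
f 11 13 12
f 12 13 14
f 12 14 4
f 13 1 15
f 13 15 14
f 14 15 16
f 14 16 4
f 15 1 17
f 15 17 16
f 16 17 18
f 16 18 4
f 17 1 19
f 17 19 18
f 18 19 20
f 18 20 4
f 19 1 2
f 19 2 20
f 20 2 3
f 20 3 4
f 22 21 24
f 22 24 23
f 24 21 25
f 24 25 23
f 25 21 26
f 25 26 23
f 26 21 27
f 26 27 23
f 27 21 28
f 27 28 23
f 28 21 29
f 28 29 23
f 29 21 30
f 29 30 23
f 30 21 31
f 30 31 23
f 31 21 32
f 31 32 23
f 32 21 33
f 32 33 23
f 33 21 34
f 33 34 23
f 34 21 35
f 34 35 23
f 35 21 36
f 35 36 23
f 36 21 22
f 36 22 23
f 37 48 42
f 37 42 38
f 37 38 44
f 37 44 47
f 37 47 48
f 38 42 46
f 42 48 41
f 48 47 39
f 47 44 43
f 44 38 45
f 40 46 41
f 40 41 39
f 40 39 43
f 40 43 45
f 40 45 46
f 41 46 42
f 39 41 48
f 43 39 47
f 45 43 44
f 46 45 38
f 50 49 52
f 50 52 51
f 52 49 53
f 52 53 51
f 53 49 54
f 53 54 51
f 54 49 55
f 54 55 51
f 55 49 56
f 55 56 51
f 56 49 57
f 56 57 51
f 57 49 58
f 57 58 51
f 58 49 59
f 58 59 51
f 59 49 60
f 59 60 51
f 60 49 61
f 60 61 51
f 61 49 62
f 61 62 51
f 62 49 63
f 62 63 51
f 63 49 50
f 63 50 51
f 65 67 64
f 68 65 64
f 64 67 66
f 66 68 64
f 65 71 67
f 69 65 68
f 69 71 65
f 67 71 66
f 70 68 66
f 66 71 70
f 70 69 68
f 71 69 70



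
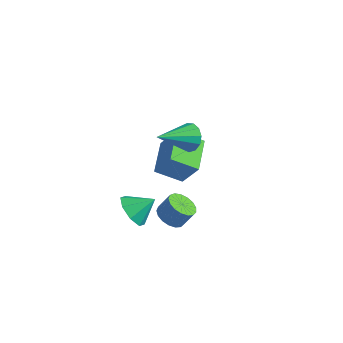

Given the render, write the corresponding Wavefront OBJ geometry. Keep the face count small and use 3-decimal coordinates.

v -1.269 -1.905 -1.524
v -0.531 -2.035 -1.805
v -0.113 -1.624 -0.897
v -0.851 -1.495 -0.616
v -0.615 -1.681 -1.926
v -0.197 -1.271 -1.019
v -0.848 -1.379 -1.955
v -0.43 -0.969 -1.048
v -1.178 -1.198 -1.886
v -0.76 -0.787 -0.978
v -1.529 -1.178 -1.733
v -1.111 -0.768 -0.826
v -1.82 -1.325 -1.532
v -1.402 -0.915 -0.625
v -1.985 -1.605 -1.33
v -1.567 -1.195 -0.422
v -1.986 -1.954 -1.172
v -1.568 -1.543 -0.264
v -1.823 -2.291 -1.094
v -1.405 -1.881 -0.187
v -1.533 -2.54 -1.115
v -1.115 -2.13 -0.208
v -1.182 -2.644 -1.229
v -0.764 -2.234 -0.322
v -0.852 -2.578 -1.411
v -0.434 -2.168 -0.504
v -0.617 -2.359 -1.619
v -0.199 -1.948 -0.712
v -3.947 0.199 -1.245
v -3.037 0.337 0.22
v -4.9 1.915 -0.816
v -3.99 2.054 0.649
v -2.81 1.026 -2.029
v -1.9 1.165 -0.564
v -3.763 2.743 -1.6
v -2.853 2.881 -0.135
v -1.534 -0.073 3.199
v -0.858 -0.035 3.68
v -2.146 -1.827 4.201
v -1.19 0.207 3.901
v -1.632 0.361 3.9
v -2.043 0.377 3.676
v -2.291 0.25 3.301
v -2.3 0.02 2.894
v -2.065 -0.239 2.584
v -1.661 -0.446 2.469
v -1.217 -0.534 2.586
v -0.873 -0.476 2.898
v -0.739 -0.29 3.306
v -4.004 -1.484 -3.214
v -3.32 -1.392 -3.979
v -3.236 -0.636 -2.426
v -3.888 -0.846 -4.014
v -4.523 -0.674 -3.581
v -4.855 -0.976 -2.933
v -4.688 -1.576 -2.449
v -4.12 -2.123 -2.414
v -3.485 -2.295 -2.848
v -3.154 -1.992 -3.496
f 2 1 5
f 2 5 3
f 3 5 6
f 3 6 4
f 5 1 7
f 5 7 6
f 6 7 8
f 6 8 4
f 7 1 9
f 7 9 8
f 8 9 10
f 8 10 4
f 9 1 11
f 9 11 10
f 10 11 12
f 10 12 4
f 11 1 13
f 11 13 12
f 12 13 14
f 12 14 4
f 13 1 15
f 13 15 14
f 14 15 16
f 14 16 4
f 15 1 17
f 15 17 16
f 16 17 18
f 16 18 4
f 17 1 19
f 17 19 18
f 18 19 20
f 18 20 4
f 19 1 21
f 19 21 20
f 20 21 22
f 20 22 4
f 21 1 23
f 21 23 22
f 22 23 24
f 22 24 4
f 23 1 25
f 23 25 24
f 24 25 26
f 24 26 4
f 25 1 27
f 25 27 26
f 26 27 28
f 26 28 4
f 27 1 2
f 27 2 28
f 28 2 3
f 28 3 4
f 30 32 29
f 33 30 29
f 29 32 31
f 31 33 29
f 30 36 32
f 34 30 33
f 34 36 30
f 32 36 31
f 35 33 31
f 31 36 35
f 35 34 33
f 36 34 35
f 38 37 40
f 38 40 39
f 40 37 41
f 40 41 39
f 41 37 42
f 41 42 39
f 42 37 43
f 42 43 39
f 43 37 44
f 43 44 39
f 44 37 45
f 44 45 39
f 45 37 46
f 45 46 39
f 46 37 47
f 46 47 39
f 47 37 48
f 47 48 39
f 48 37 49
f 48 49 39
f 49 37 38
f 49 38 39
f 51 50 53
f 51 53 52
f 53 50 54
f 53 54 52
f 54 50 55
f 54 55 52
f 55 50 56
f 55 56 52
f 56 50 57
f 56 57 52
f 57 50 58
f 57 58 52
f 58 50 59
f 58 59 52
f 59 50 51
f 59 51 52



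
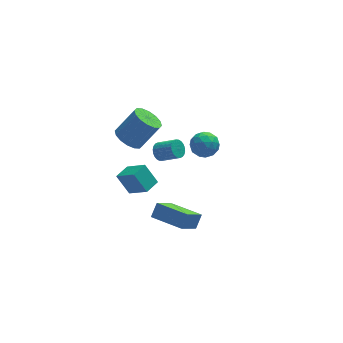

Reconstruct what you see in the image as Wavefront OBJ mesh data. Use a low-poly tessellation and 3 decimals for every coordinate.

v 2.994 4.025 -0.353
v 3.801 3.633 0.009
v 2.159 2.827 0.211
v 2.966 2.435 0.573
v 2.613 3.251 0.953
v 3.128 3.991 0.605
v 2.832 2.469 -0.385
v 3.347 3.209 -0.733
v 3.701 2.671 -0.011
v 3.565 3.155 0.816
v 2.395 3.305 -0.596
v 2.259 3.789 0.231
v 3.47 3.934 -0.222
v 2.49 2.526 0.442
v 2.282 3.005 0.665
v 2.756 2.775 0.878
v 3.075 4.145 0.129
v 3.55 3.915 0.341
v 2.851 3.69 0.896
v 2.41 2.545 -0.121
v 2.885 2.315 0.091
v 3.204 3.685 -0.658
v 3.678 3.455 -0.445
v 3.109 2.77 -0.676
v 3.886 3.138 -0.021
v 3.396 2.434 0.311
v 3.317 2.454 -0.252
v 3.62 2.889 -0.457
v 3.806 3.423 0.465
v 3.316 2.718 0.797
v 3.108 3.198 1.02
v 3.411 3.633 0.816
v 3.748 2.857 0.454
v 2.644 3.742 -0.577
v 2.154 3.037 -0.245
v 2.549 2.827 -0.596
v 2.852 3.262 -0.8
v 2.564 4.026 -0.091
v 2.074 3.322 0.241
v 2.34 3.571 0.677
v 2.643 4.006 0.472
v 2.212 3.603 -0.234
v -1.577 3.821 1.286
v -0.843 3.406 0.748
v 0.411 3.564 2.336
v -0.323 3.979 2.874
v -0.8 3.915 0.663
v 0.454 4.072 2.252
v -0.965 4.399 0.745
v 0.289 4.556 2.334
v -1.294 4.728 0.972
v -0.04 4.885 2.561
v -1.699 4.814 1.283
v -0.445 4.971 2.872
v -2.071 4.634 1.595
v -0.817 4.792 3.183
v -2.311 4.236 1.824
v -1.057 4.394 3.412
v -2.354 3.728 1.908
v -1.1 3.885 3.497
v -2.189 3.244 1.826
v -0.935 3.401 3.415
v -1.86 2.915 1.599
v -0.606 3.072 3.188
v -1.455 2.829 1.288
v -0.201 2.986 2.877
v -1.083 3.008 0.977
v 0.171 3.166 2.565
v -0.448 0.519 3.052
v -0.114 0.398 2.531
v 0.821 -0.279 3.287
v 0.488 -0.159 3.808
v -0.016 0.613 2.603
v 0.919 -0.065 3.358
v 0.015 0.812 2.742
v 0.951 0.135 3.498
v -0.023 0.967 2.929
v 0.912 0.29 3.684
v -0.126 1.054 3.134
v 0.809 0.377 3.89
v -0.278 1.059 3.327
v 0.657 0.382 4.083
v -0.456 0.982 3.479
v 0.479 0.305 4.234
v -0.633 0.835 3.565
v 0.302 0.157 4.32
v -0.781 0.639 3.573
v 0.154 -0.038 4.329
v -0.879 0.425 3.502
v 0.056 -0.253 4.257
v -0.911 0.225 3.362
v 0.025 -0.452 4.118
v -0.872 0.07 3.176
v 0.063 -0.607 3.931
v -0.769 -0.017 2.97
v 0.166 -0.694 3.726
v -0.617 -0.022 2.777
v 0.318 -0.699 3.533
v -0.439 0.055 2.626
v 0.496 -0.622 3.381
v -0.262 0.203 2.54
v 0.673 -0.475 3.295
v -0.477 -4.796 1.171
v -0.013 -4.306 1.882
v -1.889 -3.313 1.071
v -1.425 -2.823 1.782
v 0.605 -3.857 -0.182
v 1.069 -3.367 0.529
v -0.807 -2.374 -0.282
v -0.343 -1.884 0.429
v -3.043 0.555 1.249
v -2.206 -0.451 2.27
v -2.238 1.244 1.269
v -1.401 0.238 2.29
v -2.439 -0.118 0.09
v -1.602 -1.124 1.111
v -1.634 0.571 0.11
v -0.797 -0.435 1.131
f 1 38 17
f 38 12 41
f 17 41 6
f 38 41 17
f 1 17 13
f 17 6 18
f 13 18 2
f 17 18 13
f 1 13 22
f 13 2 23
f 22 23 8
f 13 23 22
f 1 22 34
f 22 8 37
f 34 37 11
f 22 37 34
f 1 34 38
f 34 11 42
f 38 42 12
f 34 42 38
f 2 18 29
f 18 6 32
f 29 32 10
f 18 32 29
f 6 41 19
f 41 12 40
f 19 40 5
f 41 40 19
f 12 42 39
f 42 11 35
f 39 35 3
f 42 35 39
f 11 37 36
f 37 8 24
f 36 24 7
f 37 24 36
f 8 23 28
f 23 2 25
f 28 25 9
f 23 25 28
f 4 30 16
f 30 10 31
f 16 31 5
f 30 31 16
f 4 16 14
f 16 5 15
f 14 15 3
f 16 15 14
f 4 14 21
f 14 3 20
f 21 20 7
f 14 20 21
f 4 21 26
f 21 7 27
f 26 27 9
f 21 27 26
f 4 26 30
f 26 9 33
f 30 33 10
f 26 33 30
f 5 31 19
f 31 10 32
f 19 32 6
f 31 32 19
f 3 15 39
f 15 5 40
f 39 40 12
f 15 40 39
f 7 20 36
f 20 3 35
f 36 35 11
f 20 35 36
f 9 27 28
f 27 7 24
f 28 24 8
f 27 24 28
f 10 33 29
f 33 9 25
f 29 25 2
f 33 25 29
f 44 43 47
f 44 47 45
f 45 47 48
f 45 48 46
f 47 43 49
f 47 49 48
f 48 49 50
f 48 50 46
f 49 43 51
f 49 51 50
f 50 51 52
f 50 52 46
f 51 43 53
f 51 53 52
f 52 53 54
f 52 54 46
f 53 43 55
f 53 55 54
f 54 55 56
f 54 56 46
f 55 43 57
f 55 57 56
f 56 57 58
f 56 58 46
f 57 43 59
f 57 59 58
f 58 59 60
f 58 60 46
f 59 43 61
f 59 61 60
f 60 61 62
f 60 62 46
f 61 43 63
f 61 63 62
f 62 63 64
f 62 64 46
f 63 43 65
f 63 65 64
f 64 65 66
f 64 66 46
f 65 43 67
f 65 67 66
f 66 67 68
f 66 68 46
f 67 43 44
f 67 44 68
f 68 44 45
f 68 45 46
f 70 69 73
f 70 73 71
f 71 73 74
f 71 74 72
f 73 69 75
f 73 75 74
f 74 75 76
f 74 76 72
f 75 69 77
f 75 77 76
f 76 77 78
f 76 78 72
f 77 69 79
f 77 79 78
f 78 79 80
f 78 80 72
f 79 69 81
f 79 81 80
f 80 81 82
f 80 82 72
f 81 69 83
f 81 83 82
f 82 83 84
f 82 84 72
f 83 69 85
f 83 85 84
f 84 85 86
f 84 86 72
f 85 69 87
f 85 87 86
f 86 87 88
f 86 88 72
f 87 69 89
f 87 89 88
f 88 89 90
f 88 90 72
f 89 69 91
f 89 91 90
f 90 91 92
f 90 92 72
f 91 69 93
f 91 93 92
f 92 93 94
f 92 94 72
f 93 69 95
f 93 95 94
f 94 95 96
f 94 96 72
f 95 69 97
f 95 97 96
f 96 97 98
f 96 98 72
f 97 69 99
f 97 99 98
f 98 99 100
f 98 100 72
f 99 69 101
f 99 101 100
f 100 101 102
f 100 102 72
f 101 69 70
f 101 70 102
f 102 70 71
f 102 71 72
f 104 106 103
f 107 104 103
f 103 106 105
f 105 107 103
f 104 110 106
f 108 104 107
f 108 110 104
f 106 110 105
f 109 107 105
f 105 110 109
f 109 108 107
f 110 108 109
f 112 114 111
f 115 112 111
f 111 114 113
f 113 115 111
f 112 118 114
f 116 112 115
f 116 118 112
f 114 118 113
f 117 115 113
f 113 118 117
f 117 116 115
f 118 116 117



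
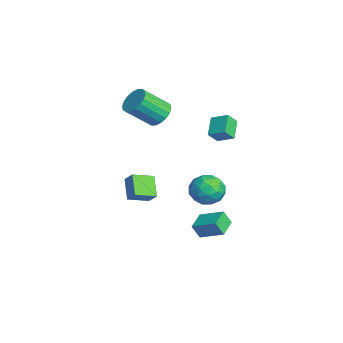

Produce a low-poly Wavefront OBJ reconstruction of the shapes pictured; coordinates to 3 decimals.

v -2.55 4.243 -3.436
v -1.759 4.291 -2.653
v -1.721 2.829 -4.187
v -0.93 2.877 -3.404
v -1.964 2.565 -3.132
v -2.477 3.439 -2.668
v -1.003 3.681 -4.172
v -1.516 4.555 -3.708
v -0.802 3.944 -3.108
v -1.397 3.254 -2.465
v -2.083 3.866 -4.375
v -2.678 3.176 -3.732
v -2.227 4.391 -2.979
v -1.253 2.729 -3.861
v -1.861 2.545 -3.701
v -1.396 2.574 -3.241
v -2.649 3.891 -2.987
v -2.184 3.919 -2.527
v -2.305 2.904 -2.808
v -1.296 3.201 -4.313
v -0.831 3.229 -3.853
v -2.084 4.546 -3.599
v -1.619 4.575 -3.139
v -1.175 4.216 -4.032
v -1.2 4.216 -2.786
v -0.713 3.384 -3.227
v -0.756 3.857 -3.679
v -1.057 4.371 -3.406
v -1.549 3.81 -2.408
v -1.062 2.979 -2.849
v -1.67 2.795 -2.689
v -1.971 3.309 -2.416
v -0.987 3.606 -2.675
v -2.418 4.141 -3.991
v -1.931 3.31 -4.432
v -1.509 3.811 -4.424
v -1.81 4.325 -4.151
v -2.767 3.736 -3.613
v -2.28 2.904 -4.054
v -2.423 2.749 -3.434
v -2.724 3.263 -3.161
v -2.493 3.514 -4.165
v -2.968 1.115 2.26
v -2.264 1.545 2.667
v -2.128 0.076 3.987
v -2.832 -0.355 3.58
v -2.589 1.694 2.866
v -2.453 0.225 4.186
v -2.99 1.728 2.945
v -2.853 0.259 4.265
v -3.386 1.641 2.889
v -3.249 0.171 4.209
v -3.699 1.449 2.708
v -3.563 -0.02 4.028
v -3.868 1.191 2.438
v -3.731 -0.278 3.758
v -3.858 0.918 2.133
v -3.722 -0.551 3.453
v -3.672 0.684 1.853
v -3.536 -0.785 3.173
v -3.347 0.535 1.654
v -3.211 -0.934 2.974
v -2.947 0.501 1.575
v -2.81 -0.968 2.895
v -2.551 0.589 1.631
v -2.414 -0.881 2.951
v -2.237 0.78 1.812
v -2.101 -0.689 3.132
v -2.069 1.038 2.082
v -1.932 -0.431 3.402
v -2.078 1.311 2.387
v -1.942 -0.158 3.707
v -0.101 3.915 2.737
v 0.144 3.341 3.413
v 0.499 4.704 3.189
v 0.744 4.131 3.866
v 0.936 3.529 2.034
v 1.181 2.956 2.711
v 1.536 4.319 2.487
v 1.781 3.745 3.163
v 0.946 3.045 -4.592
v 0.862 2.607 -3.73
v 1.824 4.169 -3.935
v 1.74 3.731 -3.074
v 1.96 2.389 -4.826
v 1.876 1.951 -3.965
v 2.838 3.513 -4.17
v 2.754 3.075 -3.308
v 3.445 -1.804 -0.397
v 2.338 -1.748 0.474
v 3.175 -0.604 -0.818
v 2.068 -0.548 0.054
v 3.952 -1.472 0.226
v 2.845 -1.416 1.098
v 3.682 -0.272 -0.194
v 2.575 -0.216 0.677
f 1 38 17
f 38 12 41
f 17 41 6
f 38 41 17
f 1 17 13
f 17 6 18
f 13 18 2
f 17 18 13
f 1 13 22
f 13 2 23
f 22 23 8
f 13 23 22
f 1 22 34
f 22 8 37
f 34 37 11
f 22 37 34
f 1 34 38
f 34 11 42
f 38 42 12
f 34 42 38
f 2 18 29
f 18 6 32
f 29 32 10
f 18 32 29
f 6 41 19
f 41 12 40
f 19 40 5
f 41 40 19
f 12 42 39
f 42 11 35
f 39 35 3
f 42 35 39
f 11 37 36
f 37 8 24
f 36 24 7
f 37 24 36
f 8 23 28
f 23 2 25
f 28 25 9
f 23 25 28
f 4 30 16
f 30 10 31
f 16 31 5
f 30 31 16
f 4 16 14
f 16 5 15
f 14 15 3
f 16 15 14
f 4 14 21
f 14 3 20
f 21 20 7
f 14 20 21
f 4 21 26
f 21 7 27
f 26 27 9
f 21 27 26
f 4 26 30
f 26 9 33
f 30 33 10
f 26 33 30
f 5 31 19
f 31 10 32
f 19 32 6
f 31 32 19
f 3 15 39
f 15 5 40
f 39 40 12
f 15 40 39
f 7 20 36
f 20 3 35
f 36 35 11
f 20 35 36
f 9 27 28
f 27 7 24
f 28 24 8
f 27 24 28
f 10 33 29
f 33 9 25
f 29 25 2
f 33 25 29
f 44 43 47
f 44 47 45
f 45 47 48
f 45 48 46
f 47 43 49
f 47 49 48
f 48 49 50
f 48 50 46
f 49 43 51
f 49 51 50
f 50 51 52
f 50 52 46
f 51 43 53
f 51 53 52
f 52 53 54
f 52 54 46
f 53 43 55
f 53 55 54
f 54 55 56
f 54 56 46
f 55 43 57
f 55 57 56
f 56 57 58
f 56 58 46
f 57 43 59
f 57 59 58
f 58 59 60
f 58 60 46
f 59 43 61
f 59 61 60
f 60 61 62
f 60 62 46
f 61 43 63
f 61 63 62
f 62 63 64
f 62 64 46
f 63 43 65
f 63 65 64
f 64 65 66
f 64 66 46
f 65 43 67
f 65 67 66
f 66 67 68
f 66 68 46
f 67 43 69
f 67 69 68
f 68 69 70
f 68 70 46
f 69 43 71
f 69 71 70
f 70 71 72
f 70 72 46
f 71 43 44
f 71 44 72
f 72 44 45
f 72 45 46
f 74 76 73
f 77 74 73
f 73 76 75
f 75 77 73
f 74 80 76
f 78 74 77
f 78 80 74
f 76 80 75
f 79 77 75
f 75 80 79
f 79 78 77
f 80 78 79
f 82 84 81
f 85 82 81
f 81 84 83
f 83 85 81
f 82 88 84
f 86 82 85
f 86 88 82
f 84 88 83
f 87 85 83
f 83 88 87
f 87 86 85
f 88 86 87
f 90 92 89
f 93 90 89
f 89 92 91
f 91 93 89
f 90 96 92
f 94 90 93
f 94 96 90
f 92 96 91
f 95 93 91
f 91 96 95
f 95 94 93
f 96 94 95



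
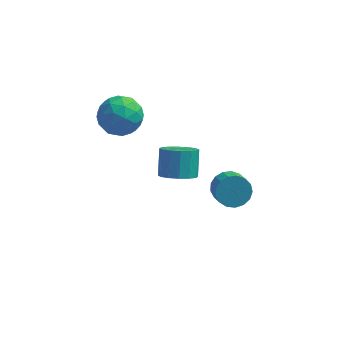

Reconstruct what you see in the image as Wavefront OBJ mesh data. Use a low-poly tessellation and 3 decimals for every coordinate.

v -0.143 2.537 -4.48
v 0.614 3.071 -4.856
v 0.519 4.078 -3.617
v -0.237 3.543 -3.24
v 0.187 3.282 -5.06
v 0.093 4.288 -3.82
v -0.328 3.292 -5.108
v -0.423 4.299 -3.868
v -0.794 3.101 -4.988
v -0.888 4.108 -3.748
v -1.085 2.758 -4.731
v -1.179 3.765 -3.492
v -1.124 2.356 -4.408
v -1.218 3.363 -3.168
v -0.899 2.002 -4.103
v -0.994 3.009 -2.864
v -0.473 1.792 -3.9
v -0.567 2.798 -2.66
v 0.043 1.781 -3.852
v -0.052 2.788 -2.612
v 0.508 1.972 -3.972
v 0.414 2.979 -2.732
v 0.799 2.315 -4.228
v 0.705 3.322 -2.989
v 0.838 2.717 -4.552
v 0.744 3.724 -3.312
v -3.686 2.259 0.901
v -2.647 2.662 1.397
v -2.973 0.418 0.903
v -1.934 0.821 1.399
v -2.964 0.827 2.052
v -3.405 1.964 2.051
v -2.215 1.116 0.249
v -2.656 2.253 0.248
v -1.738 1.955 0.994
v -2.201 1.777 2.109
v -3.419 1.303 0.191
v -3.882 1.125 1.306
v -3.229 2.622 1.149
v -2.391 0.458 1.151
v -2.996 0.462 1.535
v -2.386 0.699 1.827
v -3.675 2.212 1.533
v -3.064 2.449 1.825
v -3.25 1.37 2.21
v -2.556 0.631 0.475
v -1.945 0.868 0.767
v -3.234 2.381 0.473
v -2.624 2.618 0.765
v -2.37 1.71 0.09
v -2.084 2.443 1.204
v -1.665 1.362 1.205
v -1.83 1.535 0.529
v -2.089 2.203 0.528
v -2.356 2.338 1.859
v -1.937 1.257 1.86
v -2.543 1.26 2.244
v -2.802 1.929 2.243
v -1.822 1.923 1.622
v -3.683 1.823 0.44
v -3.264 0.742 0.441
v -2.818 1.151 0.057
v -3.077 1.82 0.056
v -3.955 1.718 1.095
v -3.536 0.637 1.096
v -3.531 0.877 1.772
v -3.79 1.545 1.771
v -3.798 1.157 0.678
v 2.951 -2.038 0.113
v 3.393 -1.483 0.633
v 3.75 -2.287 1.188
v 3.309 -2.842 0.667
v 3.018 -1.52 0.821
v 3.375 -2.324 1.376
v 2.627 -1.676 0.846
v 2.985 -2.48 1.401
v 2.311 -1.915 0.704
v 2.668 -2.719 1.258
v 2.142 -2.182 0.426
v 2.499 -2.986 0.98
v 2.158 -2.416 0.076
v 2.515 -3.22 0.631
v 2.355 -2.564 -0.265
v 2.713 -3.368 0.289
v 2.69 -2.591 -0.52
v 3.047 -3.395 0.035
v 3.084 -2.491 -0.63
v 3.441 -3.295 -0.075
v 3.448 -2.288 -0.569
v 3.805 -3.092 -0.015
v 3.698 -2.027 -0.353
v 4.055 -2.831 0.202
v 3.777 -1.769 -0.03
v 4.134 -2.573 0.525
v 3.667 -1.573 0.326
v 4.024 -2.377 0.881
f 2 1 5
f 2 5 3
f 3 5 6
f 3 6 4
f 5 1 7
f 5 7 6
f 6 7 8
f 6 8 4
f 7 1 9
f 7 9 8
f 8 9 10
f 8 10 4
f 9 1 11
f 9 11 10
f 10 11 12
f 10 12 4
f 11 1 13
f 11 13 12
f 12 13 14
f 12 14 4
f 13 1 15
f 13 15 14
f 14 15 16
f 14 16 4
f 15 1 17
f 15 17 16
f 16 17 18
f 16 18 4
f 17 1 19
f 17 19 18
f 18 19 20
f 18 20 4
f 19 1 21
f 19 21 20
f 20 21 22
f 20 22 4
f 21 1 23
f 21 23 22
f 22 23 24
f 22 24 4
f 23 1 25
f 23 25 24
f 24 25 26
f 24 26 4
f 25 1 2
f 25 2 26
f 26 2 3
f 26 3 4
f 27 64 43
f 64 38 67
f 43 67 32
f 64 67 43
f 27 43 39
f 43 32 44
f 39 44 28
f 43 44 39
f 27 39 48
f 39 28 49
f 48 49 34
f 39 49 48
f 27 48 60
f 48 34 63
f 60 63 37
f 48 63 60
f 27 60 64
f 60 37 68
f 64 68 38
f 60 68 64
f 28 44 55
f 44 32 58
f 55 58 36
f 44 58 55
f 32 67 45
f 67 38 66
f 45 66 31
f 67 66 45
f 38 68 65
f 68 37 61
f 65 61 29
f 68 61 65
f 37 63 62
f 63 34 50
f 62 50 33
f 63 50 62
f 34 49 54
f 49 28 51
f 54 51 35
f 49 51 54
f 30 56 42
f 56 36 57
f 42 57 31
f 56 57 42
f 30 42 40
f 42 31 41
f 40 41 29
f 42 41 40
f 30 40 47
f 40 29 46
f 47 46 33
f 40 46 47
f 30 47 52
f 47 33 53
f 52 53 35
f 47 53 52
f 30 52 56
f 52 35 59
f 56 59 36
f 52 59 56
f 31 57 45
f 57 36 58
f 45 58 32
f 57 58 45
f 29 41 65
f 41 31 66
f 65 66 38
f 41 66 65
f 33 46 62
f 46 29 61
f 62 61 37
f 46 61 62
f 35 53 54
f 53 33 50
f 54 50 34
f 53 50 54
f 36 59 55
f 59 35 51
f 55 51 28
f 59 51 55
f 70 69 73
f 70 73 71
f 71 73 74
f 71 74 72
f 73 69 75
f 73 75 74
f 74 75 76
f 74 76 72
f 75 69 77
f 75 77 76
f 76 77 78
f 76 78 72
f 77 69 79
f 77 79 78
f 78 79 80
f 78 80 72
f 79 69 81
f 79 81 80
f 80 81 82
f 80 82 72
f 81 69 83
f 81 83 82
f 82 83 84
f 82 84 72
f 83 69 85
f 83 85 84
f 84 85 86
f 84 86 72
f 85 69 87
f 85 87 86
f 86 87 88
f 86 88 72
f 87 69 89
f 87 89 88
f 88 89 90
f 88 90 72
f 89 69 91
f 89 91 90
f 90 91 92
f 90 92 72
f 91 69 93
f 91 93 92
f 92 93 94
f 92 94 72
f 93 69 95
f 93 95 94
f 94 95 96
f 94 96 72
f 95 69 70
f 95 70 96
f 96 70 71
f 96 71 72



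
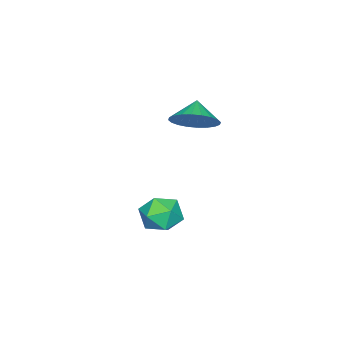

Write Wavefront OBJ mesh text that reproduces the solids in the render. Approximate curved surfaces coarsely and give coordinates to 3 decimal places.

v 0.96 3.878 1.673
v 1.274 4.344 0.978
v 1.746 2.736 1.262
v 2.06 3.202 0.567
v 2.304 3.42 1.398
v 1.818 4.126 1.652
v 1.202 2.954 0.588
v 0.716 3.66 0.842
v 1.423 3.773 0.307
v 2.105 4.061 0.808
v 0.915 3.019 1.432
v 1.597 3.307 1.933
v -3.13 2.28 3.239
v -2.426 1.785 3.749
v -3.85 1.98 3.941
v -2.409 2.137 3.917
v -2.501 2.51 3.982
v -2.689 2.849 3.933
v -2.944 3.101 3.779
v -3.227 3.227 3.542
v -3.496 3.21 3.259
v -3.708 3.051 2.974
v -3.833 2.774 2.728
v -3.85 2.422 2.56
v -3.758 2.049 2.496
v -3.57 1.71 2.544
v -3.315 1.459 2.699
v -3.032 1.332 2.935
v -2.763 1.349 3.218
v -2.551 1.508 3.504
f 1 12 6
f 1 6 2
f 1 2 8
f 1 8 11
f 1 11 12
f 2 6 10
f 6 12 5
f 12 11 3
f 11 8 7
f 8 2 9
f 4 10 5
f 4 5 3
f 4 3 7
f 4 7 9
f 4 9 10
f 5 10 6
f 3 5 12
f 7 3 11
f 9 7 8
f 10 9 2
f 14 13 16
f 14 16 15
f 16 13 17
f 16 17 15
f 17 13 18
f 17 18 15
f 18 13 19
f 18 19 15
f 19 13 20
f 19 20 15
f 20 13 21
f 20 21 15
f 21 13 22
f 21 22 15
f 22 13 23
f 22 23 15
f 23 13 24
f 23 24 15
f 24 13 25
f 24 25 15
f 25 13 26
f 25 26 15
f 26 13 27
f 26 27 15
f 27 13 28
f 27 28 15
f 28 13 29
f 28 29 15
f 29 13 30
f 29 30 15
f 30 13 14
f 30 14 15



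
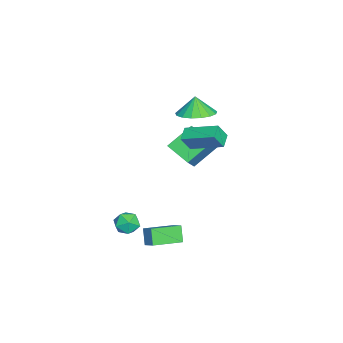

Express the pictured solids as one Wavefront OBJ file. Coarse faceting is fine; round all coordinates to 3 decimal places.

v 3.762 0.173 -2.557
v 4.222 -0.332 -2.829
v 2.998 -0.688 -2.251
v 3.458 -1.193 -2.523
v 3.638 -0.822 -1.914
v 4.11 -0.29 -2.103
v 3.11 -0.73 -2.977
v 3.582 -0.198 -3.166
v 3.819 -0.891 -3.089
v 4.146 -0.947 -2.432
v 3.074 -0.073 -2.648
v 3.401 -0.129 -1.991
v 4.05 0.446 -3.698
v 3.525 0.266 -2.903
v 3.061 1.729 -4.06
v 2.535 1.548 -3.265
v 4.525 0.932 -3.275
v 3.999 0.751 -2.48
v 3.535 2.214 -3.637
v 3.01 2.034 -2.842
v 0.792 2.087 1.184
v 0.036 2.147 1.496
v 1.195 3.784 1.83
v 0.439 3.844 2.142
v 1.121 1.676 2.058
v 0.365 1.736 2.37
v 1.524 3.373 2.704
v 0.768 3.433 3.016
v -2.245 1.875 1.708
v -1.376 1.315 1.894
v -2.535 1.765 2.732
v -1.236 1.789 1.984
v -1.327 2.283 2.012
v -1.628 2.683 1.969
v -2.07 2.898 1.867
v -2.553 2.878 1.728
v -2.965 2.629 1.585
v -3.212 2.207 1.47
v -3.238 1.709 1.409
v -3.036 1.249 1.417
v -2.653 0.932 1.491
v -2.176 0.831 1.616
v -1.716 0.97 1.761
v -3.697 1.719 -0.612
v -2.668 1.564 0.412
v -2.943 2.891 -1.193
v -1.914 2.736 -0.169
v -2.826 0.644 -1.651
v -1.797 0.489 -0.627
v -2.072 1.816 -2.232
v -1.043 1.661 -1.208
f 1 12 6
f 1 6 2
f 1 2 8
f 1 8 11
f 1 11 12
f 2 6 10
f 6 12 5
f 12 11 3
f 11 8 7
f 8 2 9
f 4 10 5
f 4 5 3
f 4 3 7
f 4 7 9
f 4 9 10
f 5 10 6
f 3 5 12
f 7 3 11
f 9 7 8
f 10 9 2
f 14 16 13
f 17 14 13
f 13 16 15
f 15 17 13
f 14 20 16
f 18 14 17
f 18 20 14
f 16 20 15
f 19 17 15
f 15 20 19
f 19 18 17
f 20 18 19
f 22 24 21
f 25 22 21
f 21 24 23
f 23 25 21
f 22 28 24
f 26 22 25
f 26 28 22
f 24 28 23
f 27 25 23
f 23 28 27
f 27 26 25
f 28 26 27
f 30 29 32
f 30 32 31
f 32 29 33
f 32 33 31
f 33 29 34
f 33 34 31
f 34 29 35
f 34 35 31
f 35 29 36
f 35 36 31
f 36 29 37
f 36 37 31
f 37 29 38
f 37 38 31
f 38 29 39
f 38 39 31
f 39 29 40
f 39 40 31
f 40 29 41
f 40 41 31
f 41 29 42
f 41 42 31
f 42 29 43
f 42 43 31
f 43 29 30
f 43 30 31
f 45 47 44
f 48 45 44
f 44 47 46
f 46 48 44
f 45 51 47
f 49 45 48
f 49 51 45
f 47 51 46
f 50 48 46
f 46 51 50
f 50 49 48
f 51 49 50



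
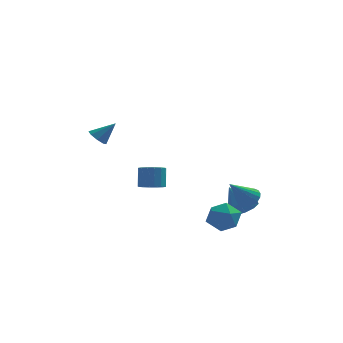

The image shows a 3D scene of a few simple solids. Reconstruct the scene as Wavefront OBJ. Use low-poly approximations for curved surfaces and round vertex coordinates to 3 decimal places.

v 1.216 -1.79 -1.944
v 2.143 -1.496 -2.119
v 1.537 -3.204 -2.621
v 2.464 -2.91 -2.796
v 2.165 -3.076 -1.868
v 1.967 -2.202 -1.45
v 1.713 -2.498 -3.29
v 1.515 -1.624 -2.872
v 2.451 -1.934 -2.951
v 2.73 -2.291 -2.072
v 0.95 -2.409 -2.668
v 1.229 -2.766 -1.789
v -1.924 1.776 -1.876
v -1.221 1.569 -1.778
v -1.232 2.077 -0.626
v -1.936 2.284 -0.724
v -1.201 1.919 -1.932
v -1.212 2.427 -0.78
v -1.374 2.23 -2.072
v -1.385 2.739 -0.919
v -1.695 2.42 -2.159
v -1.707 2.929 -1.006
v -2.078 2.437 -2.17
v -2.089 2.946 -1.017
v -2.419 2.277 -2.102
v -2.431 2.786 -0.95
v -2.628 1.983 -1.974
v -2.639 2.491 -0.822
v -2.648 1.633 -1.82
v -2.659 2.141 -0.668
v -2.475 1.321 -1.681
v -2.486 1.83 -0.528
v -2.153 1.131 -1.594
v -2.165 1.64 -0.441
v -1.771 1.114 -1.583
v -1.782 1.623 -0.43
v -1.429 1.274 -1.65
v -1.441 1.783 -0.498
v 3.082 -2.197 -1.095
v 3.634 -2.549 -0.913
v 2.118 -3.063 0.155
v 3.648 -2.305 -0.734
v 3.549 -2.04 -0.626
v 3.357 -1.806 -0.612
v 3.111 -1.65 -0.693
v 2.86 -1.601 -0.853
v 2.652 -1.671 -1.062
v 2.529 -1.845 -1.277
v 2.516 -2.089 -1.456
v 2.614 -2.354 -1.564
v 2.806 -2.588 -1.578
v 3.052 -2.744 -1.497
v 3.304 -2.793 -1.337
v 3.511 -2.723 -1.128
v -4.418 -2.109 2.886
v -3.984 -2.149 2.474
v -3.522 -1.951 3.814
v -4.127 -1.717 2.538
v -4.44 -1.514 2.806
v -4.74 -1.66 3.121
v -4.852 -2.069 3.298
v -4.71 -2.501 3.234
v -4.397 -2.703 2.966
v -4.096 -2.557 2.651
v 2.818 -0.015 -2.657
v 3.533 -0.055 -2.129
v 2.082 1.015 -1.583
v 3.604 0.362 -2.48
v 3.375 0.635 -2.899
v 2.933 0.659 -3.226
v 2.447 0.426 -3.335
v 2.102 0.024 -3.185
v 2.031 -0.393 -2.833
v 2.261 -0.666 -2.414
v 2.703 -0.69 -2.088
v 3.189 -0.457 -1.979
f 1 12 6
f 1 6 2
f 1 2 8
f 1 8 11
f 1 11 12
f 2 6 10
f 6 12 5
f 12 11 3
f 11 8 7
f 8 2 9
f 4 10 5
f 4 5 3
f 4 3 7
f 4 7 9
f 4 9 10
f 5 10 6
f 3 5 12
f 7 3 11
f 9 7 8
f 10 9 2
f 14 13 17
f 14 17 15
f 15 17 18
f 15 18 16
f 17 13 19
f 17 19 18
f 18 19 20
f 18 20 16
f 19 13 21
f 19 21 20
f 20 21 22
f 20 22 16
f 21 13 23
f 21 23 22
f 22 23 24
f 22 24 16
f 23 13 25
f 23 25 24
f 24 25 26
f 24 26 16
f 25 13 27
f 25 27 26
f 26 27 28
f 26 28 16
f 27 13 29
f 27 29 28
f 28 29 30
f 28 30 16
f 29 13 31
f 29 31 30
f 30 31 32
f 30 32 16
f 31 13 33
f 31 33 32
f 32 33 34
f 32 34 16
f 33 13 35
f 33 35 34
f 34 35 36
f 34 36 16
f 35 13 37
f 35 37 36
f 36 37 38
f 36 38 16
f 37 13 14
f 37 14 38
f 38 14 15
f 38 15 16
f 40 39 42
f 40 42 41
f 42 39 43
f 42 43 41
f 43 39 44
f 43 44 41
f 44 39 45
f 44 45 41
f 45 39 46
f 45 46 41
f 46 39 47
f 46 47 41
f 47 39 48
f 47 48 41
f 48 39 49
f 48 49 41
f 49 39 50
f 49 50 41
f 50 39 51
f 50 51 41
f 51 39 52
f 51 52 41
f 52 39 53
f 52 53 41
f 53 39 54
f 53 54 41
f 54 39 40
f 54 40 41
f 56 55 58
f 56 58 57
f 58 55 59
f 58 59 57
f 59 55 60
f 59 60 57
f 60 55 61
f 60 61 57
f 61 55 62
f 61 62 57
f 62 55 63
f 62 63 57
f 63 55 64
f 63 64 57
f 64 55 56
f 64 56 57
f 66 65 68
f 66 68 67
f 68 65 69
f 68 69 67
f 69 65 70
f 69 70 67
f 70 65 71
f 70 71 67
f 71 65 72
f 71 72 67
f 72 65 73
f 72 73 67
f 73 65 74
f 73 74 67
f 74 65 75
f 74 75 67
f 75 65 76
f 75 76 67
f 76 65 66
f 76 66 67



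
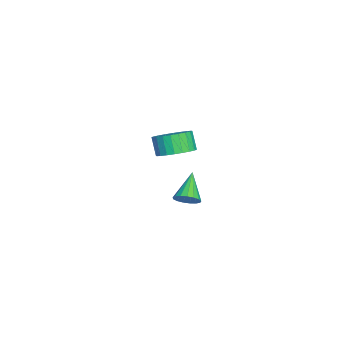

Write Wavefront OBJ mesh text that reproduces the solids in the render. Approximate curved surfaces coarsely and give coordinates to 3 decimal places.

v -3.327 -2.696 -2.817
v -2.566 -3.445 -2.6
v -3.151 -3.733 -1.545
v -3.913 -2.984 -1.763
v -2.4 -3.1 -2.413
v -2.985 -3.389 -1.359
v -2.374 -2.695 -2.288
v -2.96 -2.983 -1.234
v -2.494 -2.289 -2.244
v -3.08 -2.578 -1.189
v -2.741 -1.945 -2.287
v -3.326 -2.234 -1.232
v -3.077 -1.716 -2.41
v -3.663 -2.005 -1.356
v -3.451 -1.636 -2.596
v -4.037 -1.924 -1.541
v -3.807 -1.717 -2.815
v -4.392 -2.005 -1.761
v -4.089 -1.947 -3.035
v -4.674 -2.235 -1.98
v -4.255 -2.291 -3.221
v -4.84 -2.58 -2.167
v -4.28 -2.697 -3.346
v -4.866 -2.985 -2.292
v -4.16 -3.102 -3.391
v -4.746 -3.391 -2.336
v -3.914 -3.446 -3.348
v -4.499 -3.735 -2.293
v -3.577 -3.675 -3.224
v -4.163 -3.964 -2.17
v -3.203 -3.756 -3.039
v -3.789 -4.044 -1.984
v -2.848 -3.675 -2.819
v -3.433 -3.963 -1.765
v 3.22 -1.609 -1.83
v 3.601 -1.892 -1.302
v 1.84 -1.451 -0.75
v 3.66 -1.558 -1.275
v 3.618 -1.236 -1.376
v 3.485 -1 -1.581
v 3.292 -0.903 -1.842
v 3.081 -0.968 -2.101
v 2.903 -1.18 -2.298
v 2.797 -1.49 -2.388
v 2.788 -1.827 -2.35
v 2.878 -2.115 -2.193
v 3.047 -2.287 -1.953
v 3.255 -2.303 -1.684
v 3.455 -2.16 -1.45
f 2 1 5
f 2 5 3
f 3 5 6
f 3 6 4
f 5 1 7
f 5 7 6
f 6 7 8
f 6 8 4
f 7 1 9
f 7 9 8
f 8 9 10
f 8 10 4
f 9 1 11
f 9 11 10
f 10 11 12
f 10 12 4
f 11 1 13
f 11 13 12
f 12 13 14
f 12 14 4
f 13 1 15
f 13 15 14
f 14 15 16
f 14 16 4
f 15 1 17
f 15 17 16
f 16 17 18
f 16 18 4
f 17 1 19
f 17 19 18
f 18 19 20
f 18 20 4
f 19 1 21
f 19 21 20
f 20 21 22
f 20 22 4
f 21 1 23
f 21 23 22
f 22 23 24
f 22 24 4
f 23 1 25
f 23 25 24
f 24 25 26
f 24 26 4
f 25 1 27
f 25 27 26
f 26 27 28
f 26 28 4
f 27 1 29
f 27 29 28
f 28 29 30
f 28 30 4
f 29 1 31
f 29 31 30
f 30 31 32
f 30 32 4
f 31 1 33
f 31 33 32
f 32 33 34
f 32 34 4
f 33 1 2
f 33 2 34
f 34 2 3
f 34 3 4
f 36 35 38
f 36 38 37
f 38 35 39
f 38 39 37
f 39 35 40
f 39 40 37
f 40 35 41
f 40 41 37
f 41 35 42
f 41 42 37
f 42 35 43
f 42 43 37
f 43 35 44
f 43 44 37
f 44 35 45
f 44 45 37
f 45 35 46
f 45 46 37
f 46 35 47
f 46 47 37
f 47 35 48
f 47 48 37
f 48 35 49
f 48 49 37
f 49 35 36
f 49 36 37



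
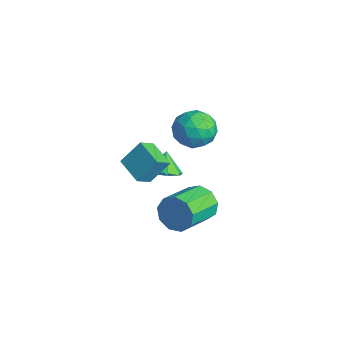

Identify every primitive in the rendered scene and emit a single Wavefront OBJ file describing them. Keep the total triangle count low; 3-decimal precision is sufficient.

v -3.213 1.477 -3.385
v -2.369 1.29 -2.901
v -3.767 1.903 -2.255
v -2.394 1.994 -3.179
v -2.898 2.395 -3.578
v -3.587 2.258 -3.864
v -4.056 1.663 -3.87
v -4.031 0.959 -3.592
v -3.527 0.558 -3.193
v -2.839 0.695 -2.907
v 0.936 -2.087 2.186
v 1.199 -2.892 2.789
v 1.133 -1.131 3.378
v 1.396 -1.937 3.98
v 2.384 -1.903 1.8
v 2.647 -2.709 2.402
v 2.581 -0.948 2.991
v 2.844 -1.753 3.594
v -3.041 3.727 -0.727
v -1.836 3.561 -0.54
v -3.444 2.299 0.6
v -2.239 2.133 0.787
v -2.784 3.169 1.166
v -2.535 4.051 0.346
v -2.745 1.809 -0.286
v -2.496 2.691 -1.106
v -1.654 2.375 -0.267
v -1.678 3.216 0.631
v -3.602 2.644 -0.571
v -3.626 3.485 0.327
v -2.403 3.769 -0.75
v -2.877 2.091 0.81
v -3.197 2.699 1.033
v -2.489 2.602 1.143
v -2.814 4.058 -0.229
v -2.106 3.96 -0.119
v -2.663 3.73 0.884
v -3.174 1.9 0.179
v -2.466 1.802 0.289
v -2.791 3.258 -1.083
v -2.083 3.161 -0.973
v -2.617 2.13 -0.824
v -1.588 2.975 -0.479
v -1.825 2.135 0.3
v -2.122 1.945 -0.331
v -1.976 2.464 -0.813
v -1.602 3.469 0.048
v -1.839 2.63 0.828
v -2.159 3.238 1.051
v -2.012 3.757 0.569
v -1.495 2.772 0.208
v -3.441 3.23 -0.768
v -3.678 2.391 0.012
v -3.268 2.103 -0.509
v -3.121 2.622 -0.991
v -3.455 3.725 -0.24
v -3.692 2.885 0.539
v -3.304 3.396 0.873
v -3.158 3.915 0.391
v -3.785 3.088 -0.148
v 2.239 0.802 -1.02
v 2.868 0.831 -1.848
v 3.849 -0.992 -1.168
v 3.221 -1.022 -0.34
v 3.16 1.19 -1.308
v 4.142 -0.633 -0.628
v 3.021 1.367 -0.633
v 4.003 -0.456 0.047
v 2.517 1.28 -0.139
v 3.499 -0.544 0.541
v 1.882 0.969 -0.058
v 2.864 -0.855 0.623
v 1.415 0.579 -0.426
v 2.397 -1.244 0.254
v 1.333 0.294 -1.073
v 2.315 -1.529 -0.393
v 1.675 0.247 -1.695
v 2.657 -1.577 -1.015
v 2.281 0.459 -2.001
v 3.263 -1.365 -1.321
f 2 1 4
f 2 4 3
f 4 1 5
f 4 5 3
f 5 1 6
f 5 6 3
f 6 1 7
f 6 7 3
f 7 1 8
f 7 8 3
f 8 1 9
f 8 9 3
f 9 1 10
f 9 10 3
f 10 1 2
f 10 2 3
f 12 14 11
f 15 12 11
f 11 14 13
f 13 15 11
f 12 18 14
f 16 12 15
f 16 18 12
f 14 18 13
f 17 15 13
f 13 18 17
f 17 16 15
f 18 16 17
f 19 56 35
f 56 30 59
f 35 59 24
f 56 59 35
f 19 35 31
f 35 24 36
f 31 36 20
f 35 36 31
f 19 31 40
f 31 20 41
f 40 41 26
f 31 41 40
f 19 40 52
f 40 26 55
f 52 55 29
f 40 55 52
f 19 52 56
f 52 29 60
f 56 60 30
f 52 60 56
f 20 36 47
f 36 24 50
f 47 50 28
f 36 50 47
f 24 59 37
f 59 30 58
f 37 58 23
f 59 58 37
f 30 60 57
f 60 29 53
f 57 53 21
f 60 53 57
f 29 55 54
f 55 26 42
f 54 42 25
f 55 42 54
f 26 41 46
f 41 20 43
f 46 43 27
f 41 43 46
f 22 48 34
f 48 28 49
f 34 49 23
f 48 49 34
f 22 34 32
f 34 23 33
f 32 33 21
f 34 33 32
f 22 32 39
f 32 21 38
f 39 38 25
f 32 38 39
f 22 39 44
f 39 25 45
f 44 45 27
f 39 45 44
f 22 44 48
f 44 27 51
f 48 51 28
f 44 51 48
f 23 49 37
f 49 28 50
f 37 50 24
f 49 50 37
f 21 33 57
f 33 23 58
f 57 58 30
f 33 58 57
f 25 38 54
f 38 21 53
f 54 53 29
f 38 53 54
f 27 45 46
f 45 25 42
f 46 42 26
f 45 42 46
f 28 51 47
f 51 27 43
f 47 43 20
f 51 43 47
f 62 61 65
f 62 65 63
f 63 65 66
f 63 66 64
f 65 61 67
f 65 67 66
f 66 67 68
f 66 68 64
f 67 61 69
f 67 69 68
f 68 69 70
f 68 70 64
f 69 61 71
f 69 71 70
f 70 71 72
f 70 72 64
f 71 61 73
f 71 73 72
f 72 73 74
f 72 74 64
f 73 61 75
f 73 75 74
f 74 75 76
f 74 76 64
f 75 61 77
f 75 77 76
f 76 77 78
f 76 78 64
f 77 61 79
f 77 79 78
f 78 79 80
f 78 80 64
f 79 61 62
f 79 62 80
f 80 62 63
f 80 63 64



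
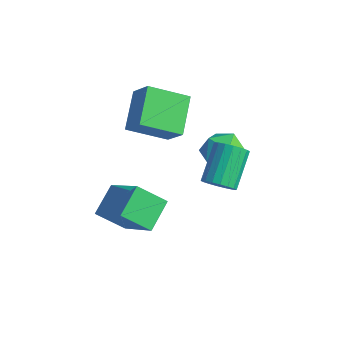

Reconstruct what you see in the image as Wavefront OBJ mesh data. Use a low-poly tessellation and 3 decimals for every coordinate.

v 1.977 4.56 -1.536
v 2.43 3.999 -2.133
v 1.61 3.361 -0.687
v 2.063 2.8 -1.284
v 2.543 3.398 -0.747
v 2.77 4.139 -1.272
v 1.27 3.221 -1.548
v 1.497 3.962 -2.073
v 1.993 3.171 -2.14
v 2.78 3.281 -1.645
v 1.26 4.079 -1.175
v 2.047 4.189 -0.68
v 3.995 1.461 -0.295
v 4.596 1.581 -0.109
v 4.066 2.738 0.861
v 3.465 2.619 0.675
v 4.563 1.754 -0.333
v 4.033 2.911 0.637
v 4.418 1.869 -0.549
v 3.888 3.026 0.42
v 4.189 1.903 -0.715
v 3.659 3.06 0.254
v 3.922 1.85 -0.798
v 3.392 3.007 0.171
v 3.669 1.72 -0.781
v 3.139 2.877 0.188
v 3.481 1.539 -0.668
v 2.951 2.696 0.301
v 3.394 1.342 -0.481
v 2.864 2.499 0.489
v 3.427 1.169 -0.257
v 2.897 2.326 0.713
v 3.572 1.054 -0.04
v 3.042 2.211 0.929
v 3.801 1.02 0.126
v 3.271 2.177 1.095
v 4.068 1.073 0.209
v 3.538 2.23 1.178
v 4.321 1.203 0.192
v 3.791 2.36 1.161
v 4.509 1.384 0.079
v 3.979 2.541 1.048
v -0.444 1.242 -0.174
v 0.393 1.167 0.765
v -1.275 2.425 0.661
v -0.438 2.35 1.6
v 0.498 2.43 -0.92
v 1.335 2.355 0.019
v -0.333 3.613 -0.085
v 0.504 3.538 0.854
v 0.245 -0.89 -3.134
v 1.879 -1.143 -1.76
v -0.107 0.219 -2.511
v 1.527 -0.033 -1.138
v 1.033 -0.187 -3.942
v 2.667 -0.439 -2.569
v 0.681 0.923 -3.32
v 2.315 0.67 -1.946
f 1 12 6
f 1 6 2
f 1 2 8
f 1 8 11
f 1 11 12
f 2 6 10
f 6 12 5
f 12 11 3
f 11 8 7
f 8 2 9
f 4 10 5
f 4 5 3
f 4 3 7
f 4 7 9
f 4 9 10
f 5 10 6
f 3 5 12
f 7 3 11
f 9 7 8
f 10 9 2
f 14 13 17
f 14 17 15
f 15 17 18
f 15 18 16
f 17 13 19
f 17 19 18
f 18 19 20
f 18 20 16
f 19 13 21
f 19 21 20
f 20 21 22
f 20 22 16
f 21 13 23
f 21 23 22
f 22 23 24
f 22 24 16
f 23 13 25
f 23 25 24
f 24 25 26
f 24 26 16
f 25 13 27
f 25 27 26
f 26 27 28
f 26 28 16
f 27 13 29
f 27 29 28
f 28 29 30
f 28 30 16
f 29 13 31
f 29 31 30
f 30 31 32
f 30 32 16
f 31 13 33
f 31 33 32
f 32 33 34
f 32 34 16
f 33 13 35
f 33 35 34
f 34 35 36
f 34 36 16
f 35 13 37
f 35 37 36
f 36 37 38
f 36 38 16
f 37 13 39
f 37 39 38
f 38 39 40
f 38 40 16
f 39 13 41
f 39 41 40
f 40 41 42
f 40 42 16
f 41 13 14
f 41 14 42
f 42 14 15
f 42 15 16
f 44 46 43
f 47 44 43
f 43 46 45
f 45 47 43
f 44 50 46
f 48 44 47
f 48 50 44
f 46 50 45
f 49 47 45
f 45 50 49
f 49 48 47
f 50 48 49
f 52 54 51
f 55 52 51
f 51 54 53
f 53 55 51
f 52 58 54
f 56 52 55
f 56 58 52
f 54 58 53
f 57 55 53
f 53 58 57
f 57 56 55
f 58 56 57

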